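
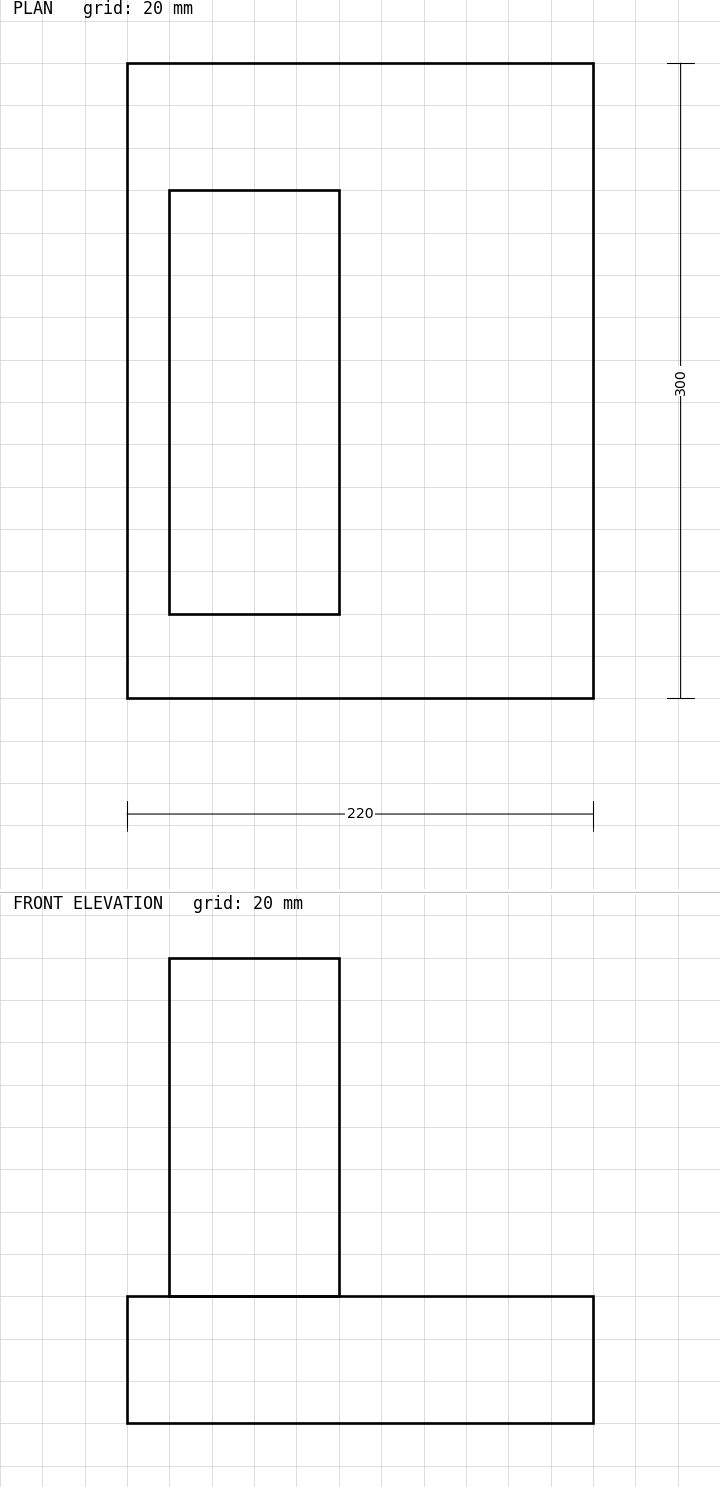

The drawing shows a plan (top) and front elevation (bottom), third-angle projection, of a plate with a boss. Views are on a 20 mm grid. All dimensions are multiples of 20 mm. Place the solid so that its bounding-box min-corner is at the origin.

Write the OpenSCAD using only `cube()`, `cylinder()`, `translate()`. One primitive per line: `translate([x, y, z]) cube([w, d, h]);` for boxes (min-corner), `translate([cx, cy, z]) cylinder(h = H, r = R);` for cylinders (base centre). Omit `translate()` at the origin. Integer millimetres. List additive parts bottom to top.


cube([220, 300, 60]);
translate([20, 40, 60]) cube([80, 200, 160]);


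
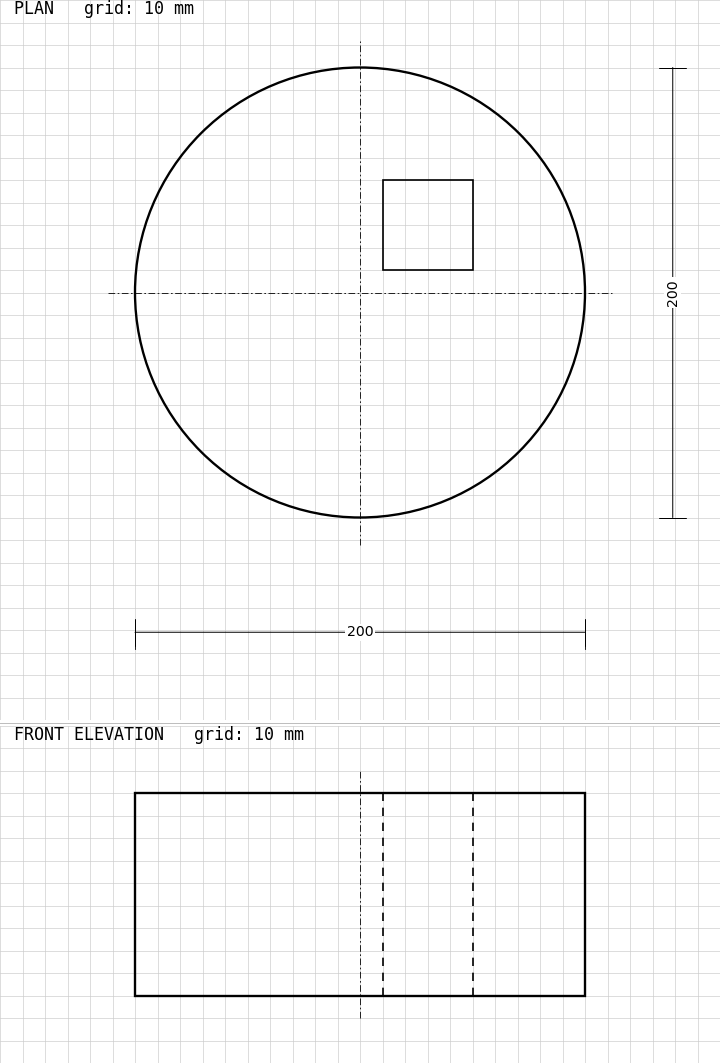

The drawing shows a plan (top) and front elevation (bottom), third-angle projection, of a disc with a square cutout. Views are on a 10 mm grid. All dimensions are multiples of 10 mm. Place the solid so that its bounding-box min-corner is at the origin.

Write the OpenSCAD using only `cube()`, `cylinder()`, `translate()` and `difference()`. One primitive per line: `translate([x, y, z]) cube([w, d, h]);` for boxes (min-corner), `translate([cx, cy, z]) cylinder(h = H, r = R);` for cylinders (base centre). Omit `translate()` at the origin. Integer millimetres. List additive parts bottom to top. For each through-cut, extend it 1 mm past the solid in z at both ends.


difference() {
  translate([100, 100, 0]) cylinder(h = 90, r = 100);
  translate([110, 110, -1]) cube([40, 40, 92]);
}


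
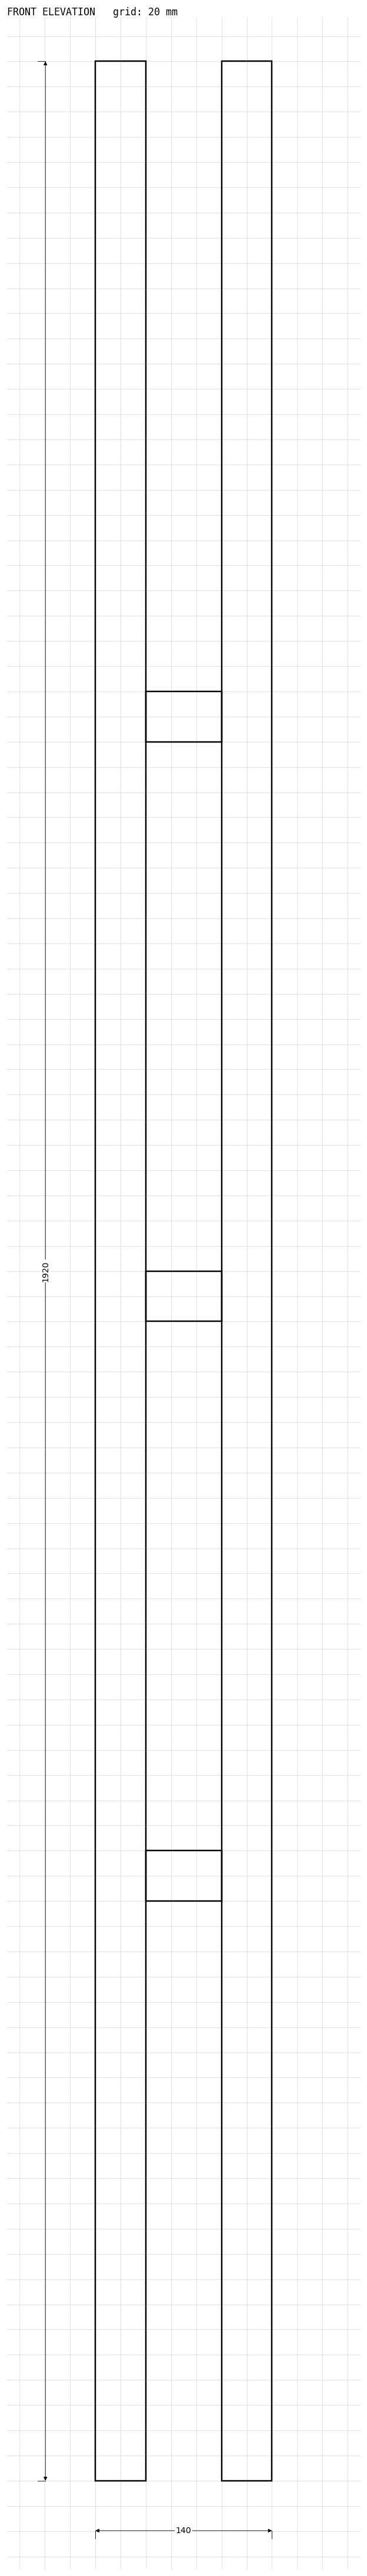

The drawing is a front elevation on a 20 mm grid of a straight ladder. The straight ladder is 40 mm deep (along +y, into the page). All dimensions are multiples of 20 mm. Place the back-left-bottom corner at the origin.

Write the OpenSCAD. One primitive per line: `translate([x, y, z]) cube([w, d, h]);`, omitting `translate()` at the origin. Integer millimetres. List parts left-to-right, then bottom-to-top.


cube([40, 40, 1920]);
translate([40, 0, 460]) cube([60, 40, 40]);
translate([40, 0, 920]) cube([60, 40, 40]);
translate([40, 0, 1380]) cube([60, 40, 40]);
translate([100, 0, 0]) cube([40, 40, 1920]);


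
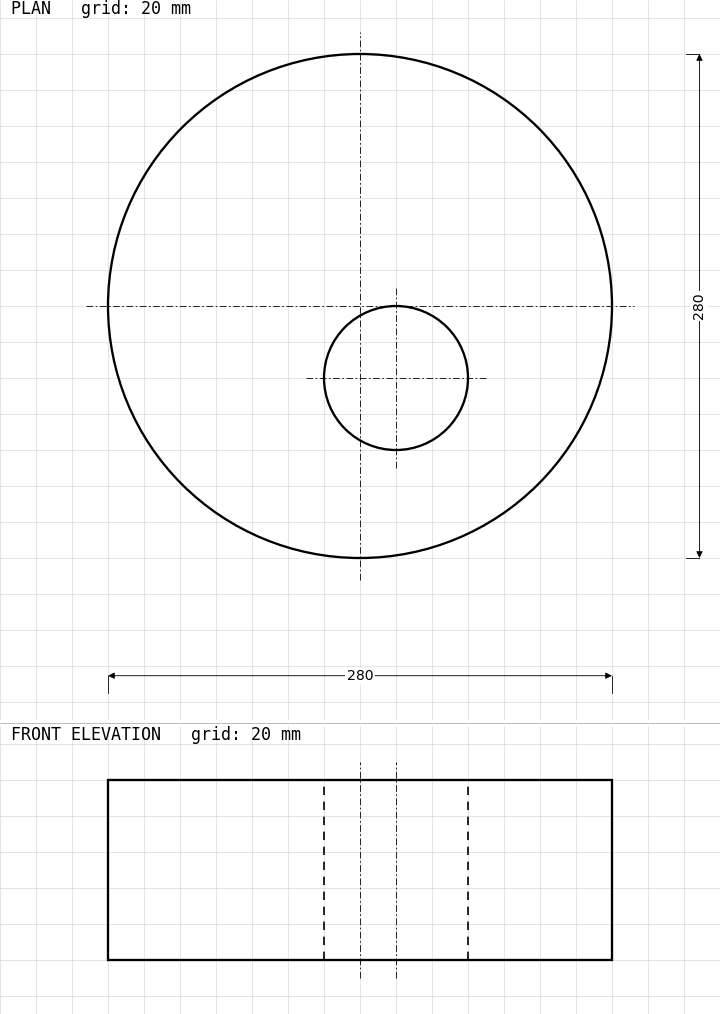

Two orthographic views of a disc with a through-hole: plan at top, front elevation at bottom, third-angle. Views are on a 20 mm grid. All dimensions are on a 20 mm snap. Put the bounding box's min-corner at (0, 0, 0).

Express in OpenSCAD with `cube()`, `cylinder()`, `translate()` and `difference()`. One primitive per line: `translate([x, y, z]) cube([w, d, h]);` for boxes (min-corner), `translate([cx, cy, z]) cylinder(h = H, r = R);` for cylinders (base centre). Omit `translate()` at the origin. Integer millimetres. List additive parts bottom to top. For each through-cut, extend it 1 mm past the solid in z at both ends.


difference() {
  translate([140, 140, 0]) cylinder(h = 100, r = 140);
  translate([160, 100, -1]) cylinder(h = 102, r = 40);
}


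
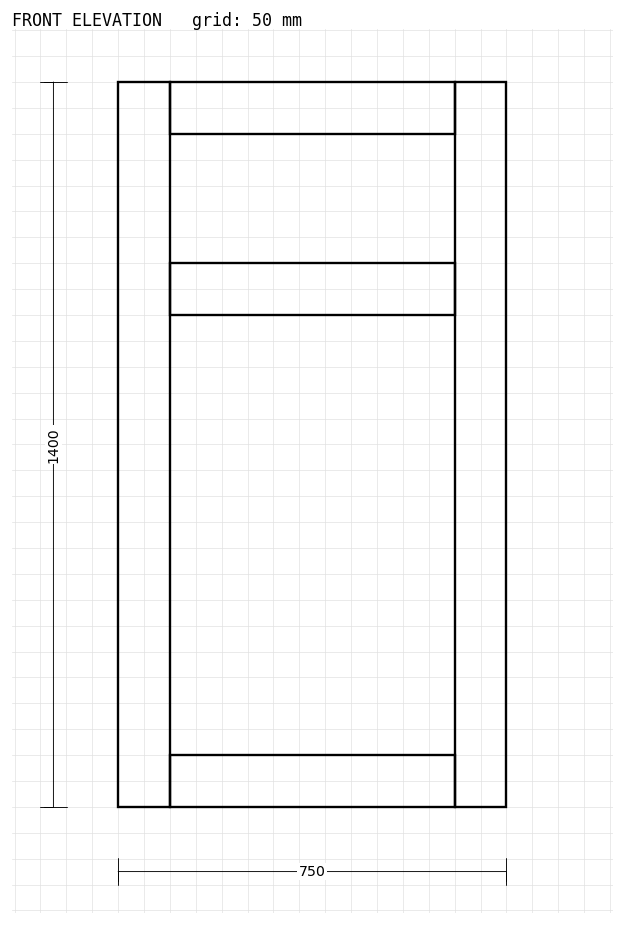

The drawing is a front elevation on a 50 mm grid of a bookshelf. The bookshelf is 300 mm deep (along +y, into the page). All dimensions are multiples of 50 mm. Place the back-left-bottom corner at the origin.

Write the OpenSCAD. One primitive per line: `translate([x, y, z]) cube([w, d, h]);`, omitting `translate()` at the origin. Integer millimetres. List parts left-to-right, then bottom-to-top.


cube([100, 300, 1400]);
translate([100, 0, 0]) cube([550, 300, 100]);
translate([100, 0, 950]) cube([550, 300, 100]);
translate([100, 0, 1300]) cube([550, 300, 100]);
translate([650, 0, 0]) cube([100, 300, 1400]);


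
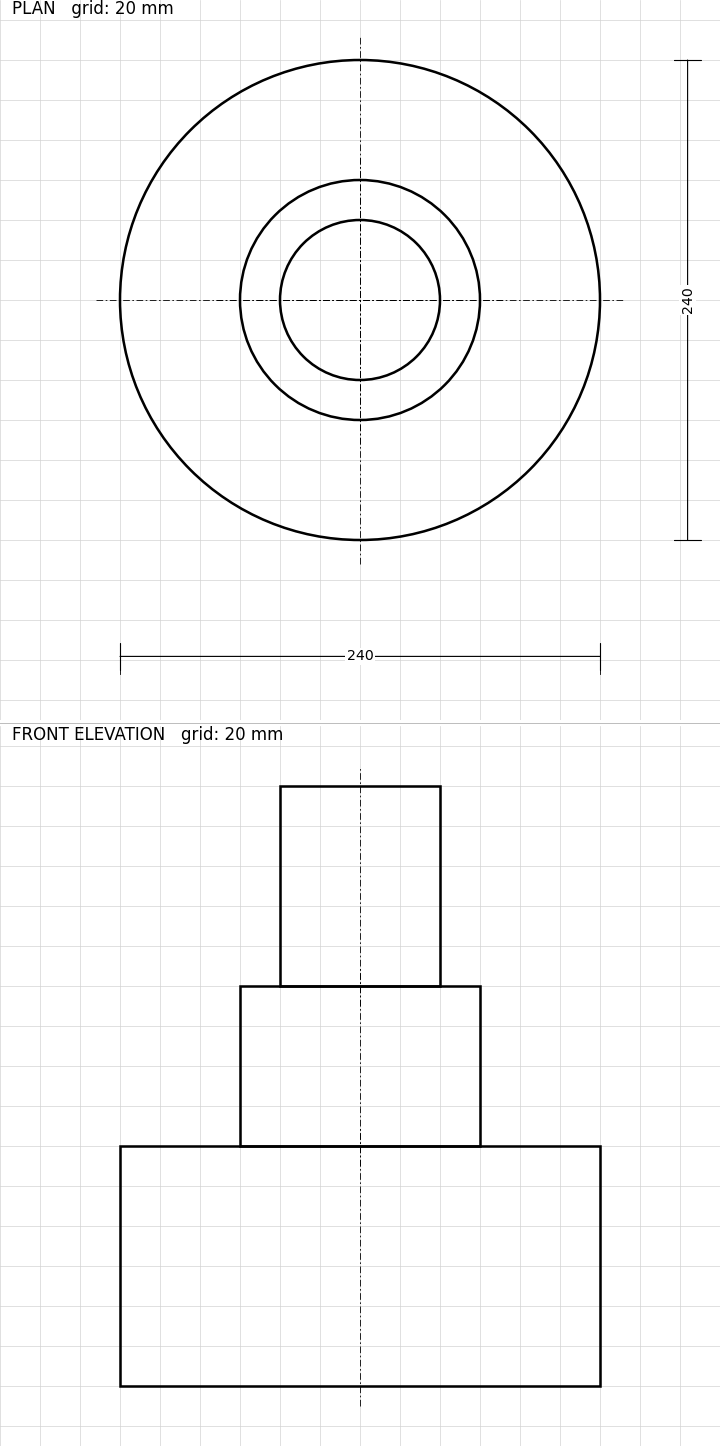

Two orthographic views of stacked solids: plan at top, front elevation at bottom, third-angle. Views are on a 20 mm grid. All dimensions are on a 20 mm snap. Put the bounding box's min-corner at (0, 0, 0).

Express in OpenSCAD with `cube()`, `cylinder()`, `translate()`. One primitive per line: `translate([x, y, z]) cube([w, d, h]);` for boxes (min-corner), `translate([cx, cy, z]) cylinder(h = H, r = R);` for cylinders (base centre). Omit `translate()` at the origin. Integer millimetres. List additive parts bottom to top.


translate([120, 120, 0]) cylinder(h = 120, r = 120);
translate([120, 120, 120]) cylinder(h = 80, r = 60);
translate([120, 120, 200]) cylinder(h = 100, r = 40);


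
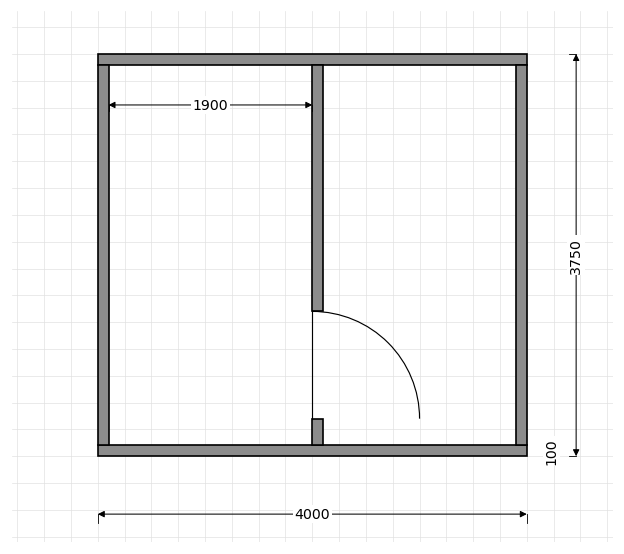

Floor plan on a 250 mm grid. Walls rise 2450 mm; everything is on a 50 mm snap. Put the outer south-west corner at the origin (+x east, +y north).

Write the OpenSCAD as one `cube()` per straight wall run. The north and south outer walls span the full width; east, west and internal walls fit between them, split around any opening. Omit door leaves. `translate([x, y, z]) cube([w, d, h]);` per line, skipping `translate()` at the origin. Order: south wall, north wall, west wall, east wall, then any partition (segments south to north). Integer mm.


cube([4000, 100, 2450]);
translate([0, 3650, 0]) cube([4000, 100, 2450]);
translate([0, 100, 0]) cube([100, 3550, 2450]);
translate([3900, 100, 0]) cube([100, 3550, 2450]);
translate([2000, 100, 0]) cube([100, 250, 2450]);
translate([2000, 1350, 0]) cube([100, 2300, 2450]);


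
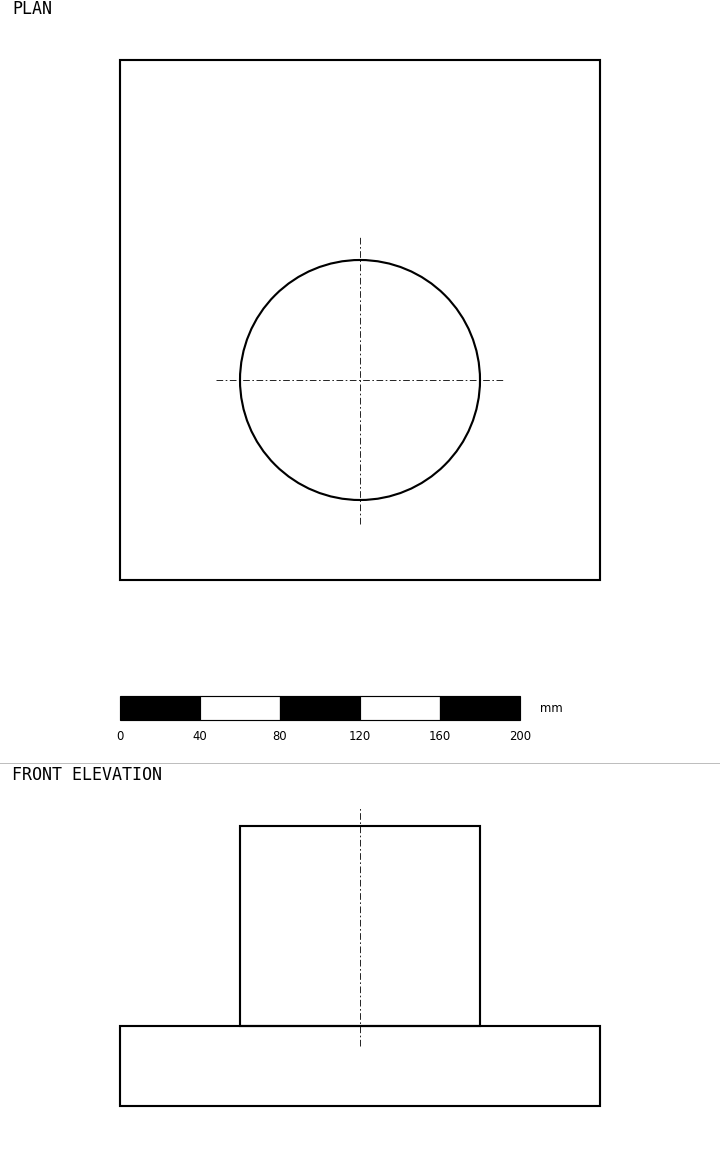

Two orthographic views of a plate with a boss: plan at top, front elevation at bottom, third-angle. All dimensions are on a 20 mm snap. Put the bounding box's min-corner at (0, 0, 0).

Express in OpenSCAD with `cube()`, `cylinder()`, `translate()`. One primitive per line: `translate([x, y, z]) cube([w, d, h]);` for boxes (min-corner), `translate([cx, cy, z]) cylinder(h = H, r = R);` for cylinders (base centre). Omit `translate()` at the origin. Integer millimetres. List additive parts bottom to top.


cube([240, 260, 40]);
translate([120, 100, 40]) cylinder(h = 100, r = 60);


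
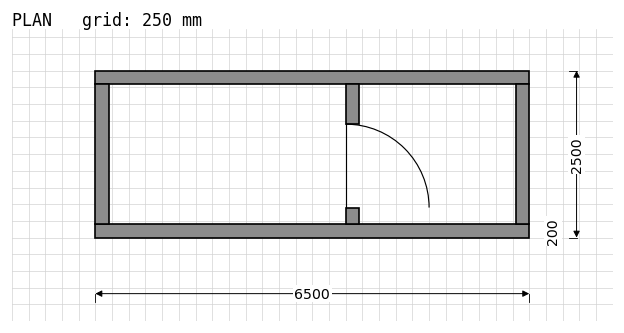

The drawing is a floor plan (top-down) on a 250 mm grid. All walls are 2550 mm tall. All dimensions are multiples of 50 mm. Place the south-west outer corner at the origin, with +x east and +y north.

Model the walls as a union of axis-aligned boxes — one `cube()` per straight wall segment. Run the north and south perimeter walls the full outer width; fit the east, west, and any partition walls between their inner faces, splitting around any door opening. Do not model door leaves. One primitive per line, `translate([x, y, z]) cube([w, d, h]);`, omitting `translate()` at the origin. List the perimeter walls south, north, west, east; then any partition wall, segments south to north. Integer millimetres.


cube([6500, 200, 2550]);
translate([0, 2300, 0]) cube([6500, 200, 2550]);
translate([0, 200, 0]) cube([200, 2100, 2550]);
translate([6300, 200, 0]) cube([200, 2100, 2550]);
translate([3750, 200, 0]) cube([200, 250, 2550]);
translate([3750, 1700, 0]) cube([200, 600, 2550]);


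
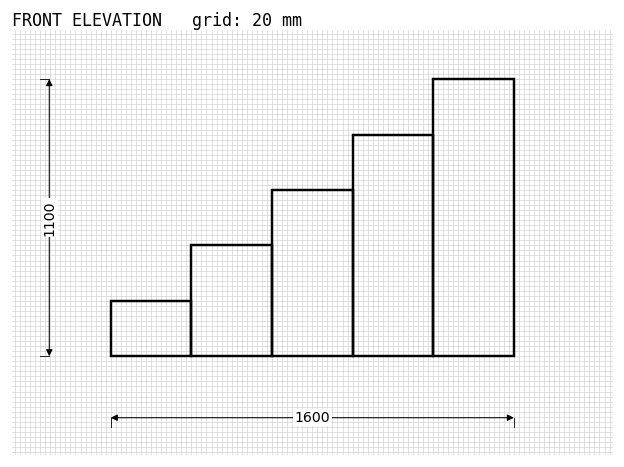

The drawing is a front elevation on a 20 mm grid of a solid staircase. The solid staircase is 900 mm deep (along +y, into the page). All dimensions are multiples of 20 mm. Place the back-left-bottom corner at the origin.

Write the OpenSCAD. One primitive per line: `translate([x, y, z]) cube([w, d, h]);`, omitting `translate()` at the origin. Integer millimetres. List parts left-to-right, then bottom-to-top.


cube([320, 900, 220]);
translate([320, 0, 0]) cube([320, 900, 440]);
translate([640, 0, 0]) cube([320, 900, 660]);
translate([960, 0, 0]) cube([320, 900, 880]);
translate([1280, 0, 0]) cube([320, 900, 1100]);


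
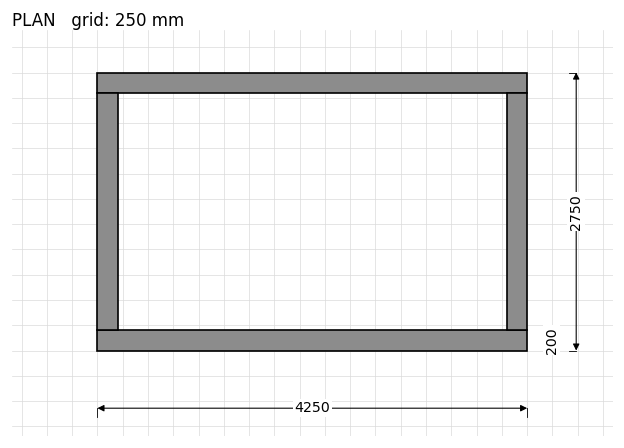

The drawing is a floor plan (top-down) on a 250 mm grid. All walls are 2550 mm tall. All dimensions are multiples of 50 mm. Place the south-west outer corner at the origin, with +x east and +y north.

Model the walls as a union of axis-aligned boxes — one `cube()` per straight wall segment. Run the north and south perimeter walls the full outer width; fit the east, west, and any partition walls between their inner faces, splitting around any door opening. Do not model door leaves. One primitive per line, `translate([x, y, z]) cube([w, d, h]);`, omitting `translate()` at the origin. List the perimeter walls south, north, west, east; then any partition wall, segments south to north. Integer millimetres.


cube([4250, 200, 2550]);
translate([0, 2550, 0]) cube([4250, 200, 2550]);
translate([0, 200, 0]) cube([200, 2350, 2550]);
translate([4050, 200, 0]) cube([200, 2350, 2550]);


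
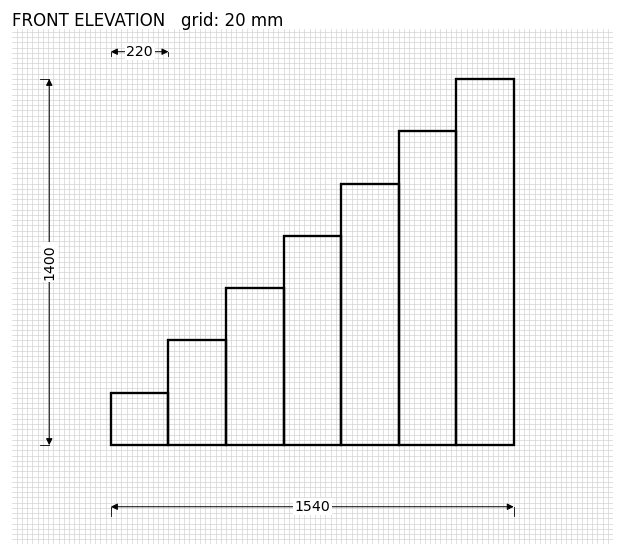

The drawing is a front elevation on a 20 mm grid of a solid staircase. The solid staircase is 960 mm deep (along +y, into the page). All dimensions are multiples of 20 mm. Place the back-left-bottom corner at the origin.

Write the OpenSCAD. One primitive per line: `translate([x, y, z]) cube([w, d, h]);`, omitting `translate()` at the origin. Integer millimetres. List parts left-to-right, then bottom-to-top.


cube([220, 960, 200]);
translate([220, 0, 0]) cube([220, 960, 400]);
translate([440, 0, 0]) cube([220, 960, 600]);
translate([660, 0, 0]) cube([220, 960, 800]);
translate([880, 0, 0]) cube([220, 960, 1000]);
translate([1100, 0, 0]) cube([220, 960, 1200]);
translate([1320, 0, 0]) cube([220, 960, 1400]);


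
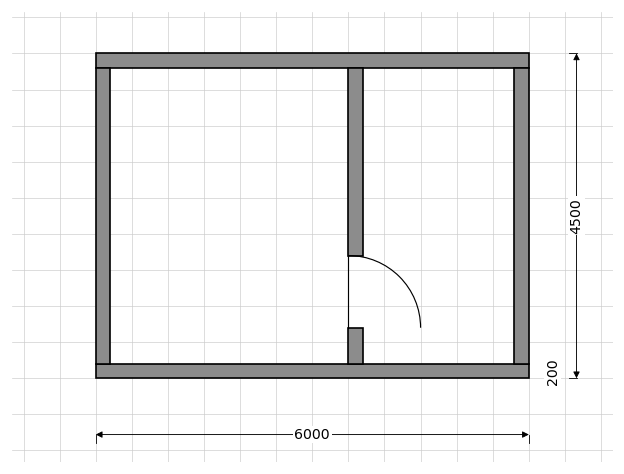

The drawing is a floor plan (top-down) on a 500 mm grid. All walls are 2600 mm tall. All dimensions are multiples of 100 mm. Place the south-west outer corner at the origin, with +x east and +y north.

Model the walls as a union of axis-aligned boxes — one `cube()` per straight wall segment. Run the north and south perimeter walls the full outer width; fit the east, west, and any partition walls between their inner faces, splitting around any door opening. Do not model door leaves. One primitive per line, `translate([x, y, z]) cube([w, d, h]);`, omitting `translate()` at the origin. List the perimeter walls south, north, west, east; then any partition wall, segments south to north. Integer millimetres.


cube([6000, 200, 2600]);
translate([0, 4300, 0]) cube([6000, 200, 2600]);
translate([0, 200, 0]) cube([200, 4100, 2600]);
translate([5800, 200, 0]) cube([200, 4100, 2600]);
translate([3500, 200, 0]) cube([200, 500, 2600]);
translate([3500, 1700, 0]) cube([200, 2600, 2600]);


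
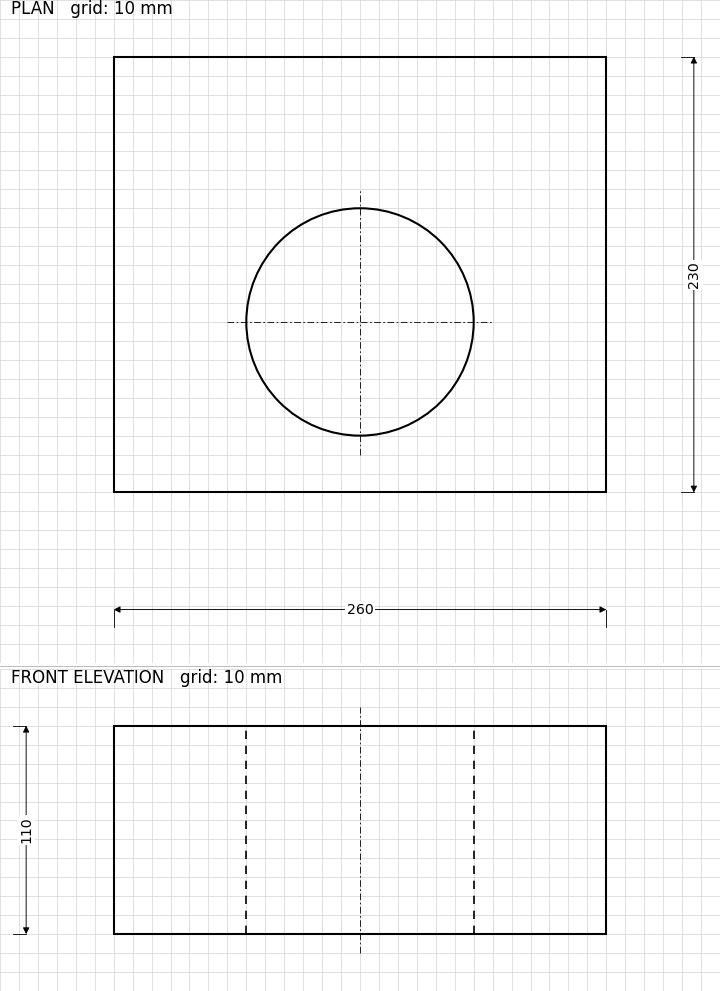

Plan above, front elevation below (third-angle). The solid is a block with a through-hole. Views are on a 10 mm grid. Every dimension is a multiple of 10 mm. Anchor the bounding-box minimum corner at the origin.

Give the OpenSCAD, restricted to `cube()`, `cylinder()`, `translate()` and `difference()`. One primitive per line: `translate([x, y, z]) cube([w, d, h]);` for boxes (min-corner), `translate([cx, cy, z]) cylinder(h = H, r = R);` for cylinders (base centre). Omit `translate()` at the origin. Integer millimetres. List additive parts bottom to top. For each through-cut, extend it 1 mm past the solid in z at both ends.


difference() {
  cube([260, 230, 110]);
  translate([130, 90, -1]) cylinder(h = 112, r = 60);
}


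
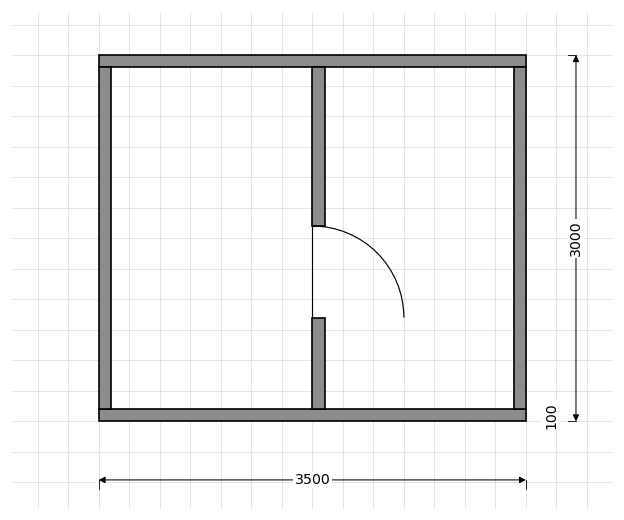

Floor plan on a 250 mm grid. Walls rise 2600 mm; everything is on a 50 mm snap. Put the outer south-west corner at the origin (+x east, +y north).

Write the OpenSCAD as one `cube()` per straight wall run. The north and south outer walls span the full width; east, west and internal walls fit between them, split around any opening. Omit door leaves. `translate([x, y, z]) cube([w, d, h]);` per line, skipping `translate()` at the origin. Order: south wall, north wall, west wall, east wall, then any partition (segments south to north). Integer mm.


cube([3500, 100, 2600]);
translate([0, 2900, 0]) cube([3500, 100, 2600]);
translate([0, 100, 0]) cube([100, 2800, 2600]);
translate([3400, 100, 0]) cube([100, 2800, 2600]);
translate([1750, 100, 0]) cube([100, 750, 2600]);
translate([1750, 1600, 0]) cube([100, 1300, 2600]);


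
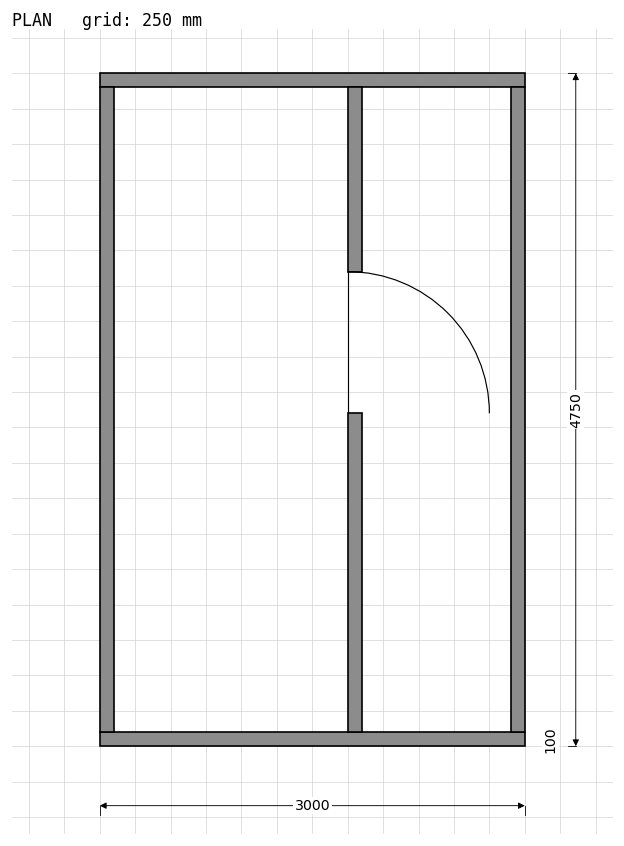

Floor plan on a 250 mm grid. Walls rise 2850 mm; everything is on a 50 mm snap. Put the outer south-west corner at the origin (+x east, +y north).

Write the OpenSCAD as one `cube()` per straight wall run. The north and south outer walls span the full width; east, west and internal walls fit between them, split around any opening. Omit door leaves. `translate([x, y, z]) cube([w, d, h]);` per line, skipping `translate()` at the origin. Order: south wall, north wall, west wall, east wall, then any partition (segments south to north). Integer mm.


cube([3000, 100, 2850]);
translate([0, 4650, 0]) cube([3000, 100, 2850]);
translate([0, 100, 0]) cube([100, 4550, 2850]);
translate([2900, 100, 0]) cube([100, 4550, 2850]);
translate([1750, 100, 0]) cube([100, 2250, 2850]);
translate([1750, 3350, 0]) cube([100, 1300, 2850]);


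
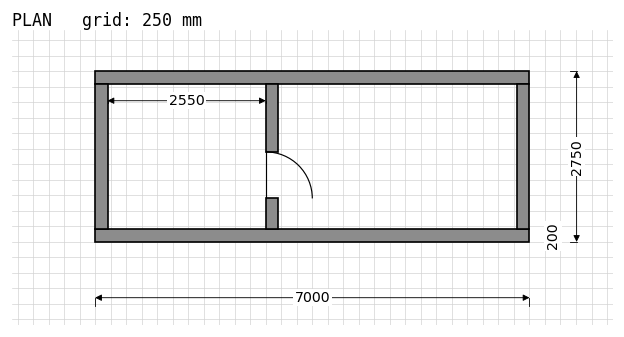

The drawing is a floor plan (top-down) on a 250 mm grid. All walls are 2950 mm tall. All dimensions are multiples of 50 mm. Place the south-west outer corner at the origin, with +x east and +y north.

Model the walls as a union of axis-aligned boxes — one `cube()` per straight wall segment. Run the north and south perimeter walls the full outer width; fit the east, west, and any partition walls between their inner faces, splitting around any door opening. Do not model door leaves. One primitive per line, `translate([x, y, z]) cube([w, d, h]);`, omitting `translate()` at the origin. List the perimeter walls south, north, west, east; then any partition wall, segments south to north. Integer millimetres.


cube([7000, 200, 2950]);
translate([0, 2550, 0]) cube([7000, 200, 2950]);
translate([0, 200, 0]) cube([200, 2350, 2950]);
translate([6800, 200, 0]) cube([200, 2350, 2950]);
translate([2750, 200, 0]) cube([200, 500, 2950]);
translate([2750, 1450, 0]) cube([200, 1100, 2950]);


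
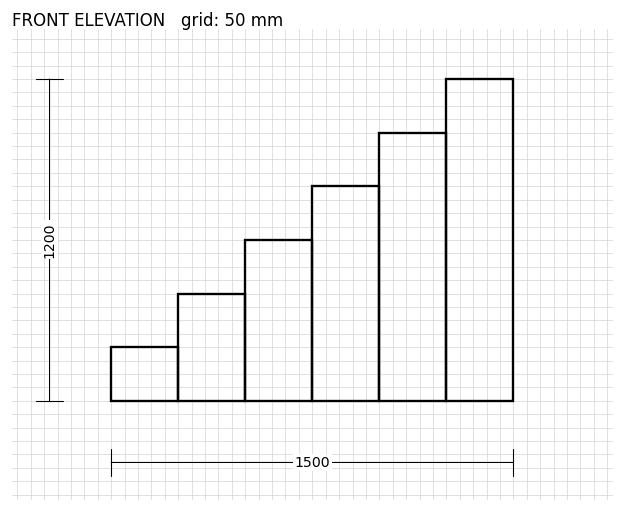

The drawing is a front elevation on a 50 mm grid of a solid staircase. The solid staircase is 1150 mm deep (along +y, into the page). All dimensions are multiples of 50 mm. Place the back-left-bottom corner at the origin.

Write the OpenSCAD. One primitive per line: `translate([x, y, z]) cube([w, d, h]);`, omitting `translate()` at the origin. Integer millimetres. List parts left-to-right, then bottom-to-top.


cube([250, 1150, 200]);
translate([250, 0, 0]) cube([250, 1150, 400]);
translate([500, 0, 0]) cube([250, 1150, 600]);
translate([750, 0, 0]) cube([250, 1150, 800]);
translate([1000, 0, 0]) cube([250, 1150, 1000]);
translate([1250, 0, 0]) cube([250, 1150, 1200]);


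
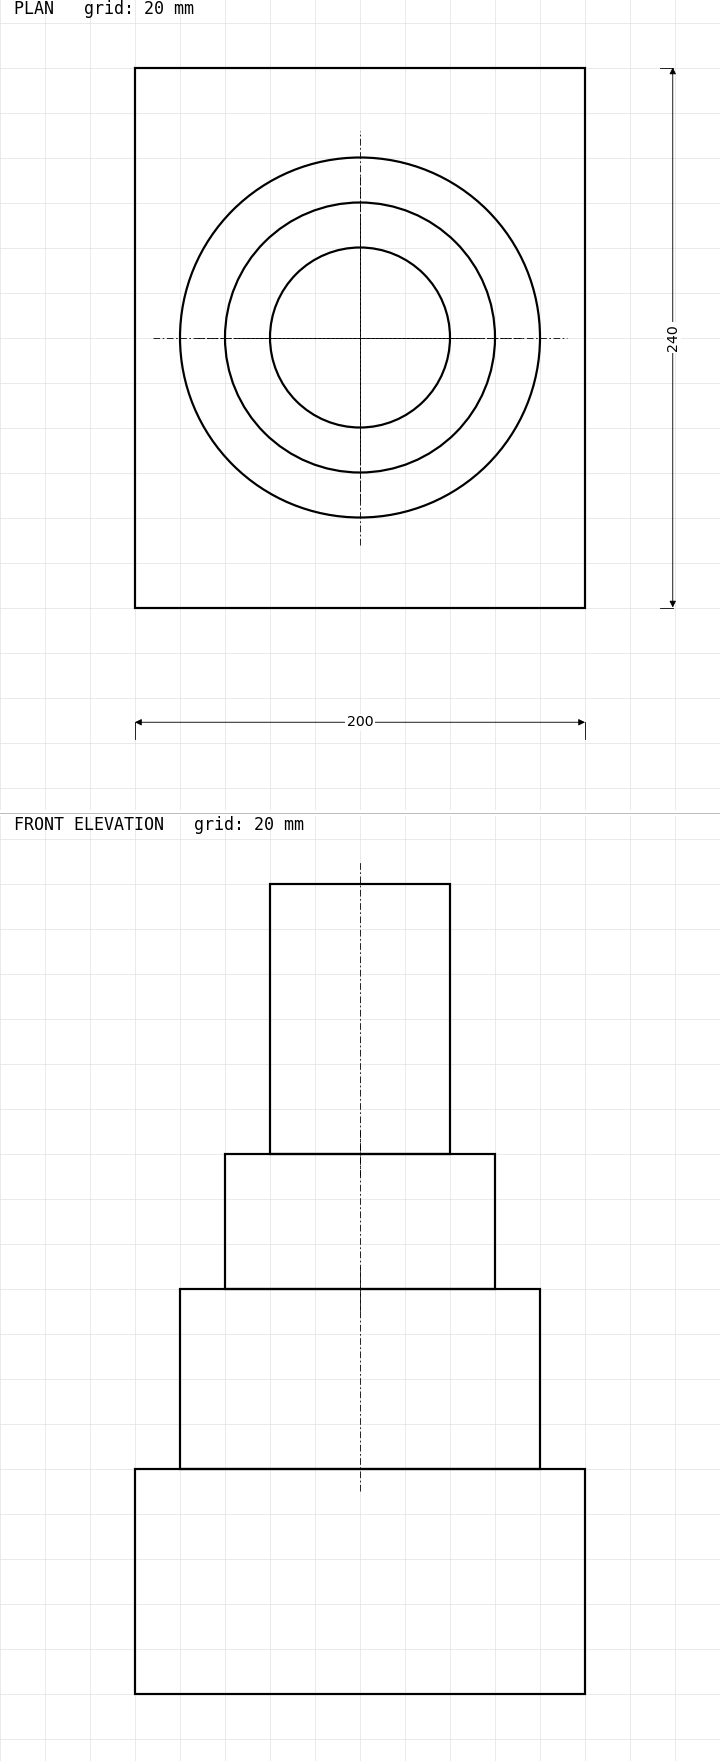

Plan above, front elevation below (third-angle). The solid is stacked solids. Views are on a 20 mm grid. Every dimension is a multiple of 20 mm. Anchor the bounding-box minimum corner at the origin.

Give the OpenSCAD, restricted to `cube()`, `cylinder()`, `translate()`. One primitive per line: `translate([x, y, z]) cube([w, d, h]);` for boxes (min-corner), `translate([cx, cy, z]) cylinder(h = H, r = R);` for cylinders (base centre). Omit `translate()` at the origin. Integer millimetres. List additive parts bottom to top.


cube([200, 240, 100]);
translate([100, 120, 100]) cylinder(h = 80, r = 80);
translate([100, 120, 180]) cylinder(h = 60, r = 60);
translate([100, 120, 240]) cylinder(h = 120, r = 40);


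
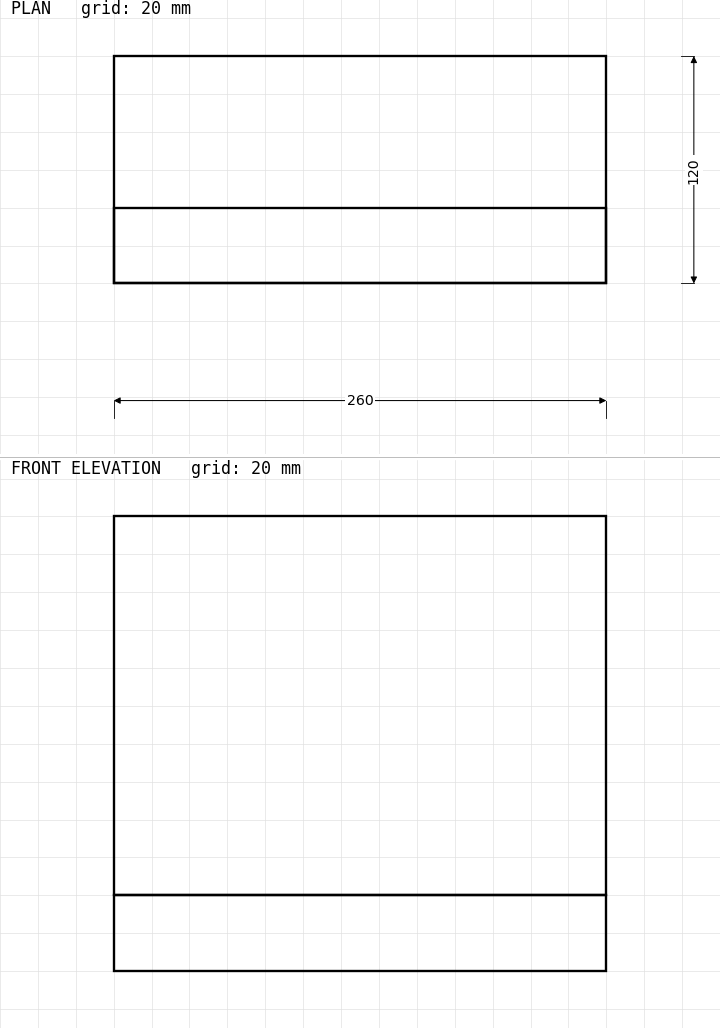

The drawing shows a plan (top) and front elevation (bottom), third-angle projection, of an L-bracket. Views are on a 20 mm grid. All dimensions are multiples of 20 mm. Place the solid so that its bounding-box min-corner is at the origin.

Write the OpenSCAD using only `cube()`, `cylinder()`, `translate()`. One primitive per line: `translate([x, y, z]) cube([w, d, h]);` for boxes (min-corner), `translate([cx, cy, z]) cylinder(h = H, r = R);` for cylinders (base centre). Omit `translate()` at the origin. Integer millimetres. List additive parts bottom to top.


cube([260, 120, 40]);
translate([0, 0, 40]) cube([260, 40, 200]);


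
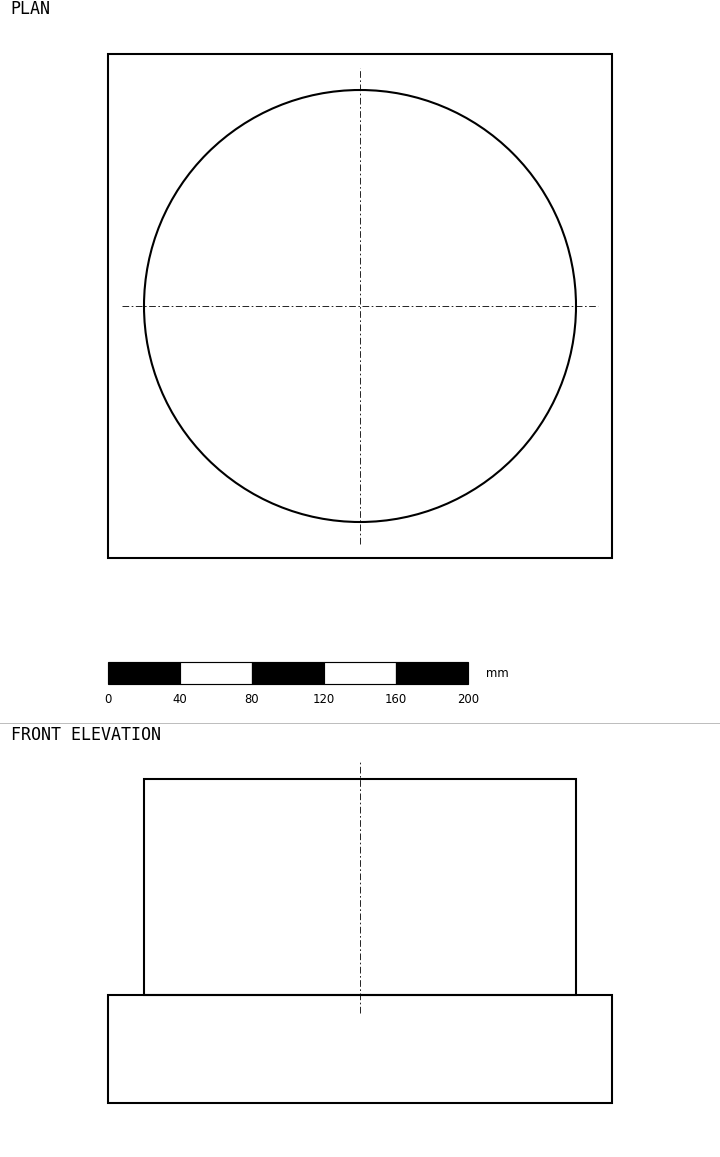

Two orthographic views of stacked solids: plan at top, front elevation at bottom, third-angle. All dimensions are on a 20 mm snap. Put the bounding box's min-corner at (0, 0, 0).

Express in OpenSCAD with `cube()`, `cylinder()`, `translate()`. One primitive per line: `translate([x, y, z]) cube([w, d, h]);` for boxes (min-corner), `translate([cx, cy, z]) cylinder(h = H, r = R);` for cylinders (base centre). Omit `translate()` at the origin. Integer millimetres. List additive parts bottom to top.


cube([280, 280, 60]);
translate([140, 140, 60]) cylinder(h = 120, r = 120);


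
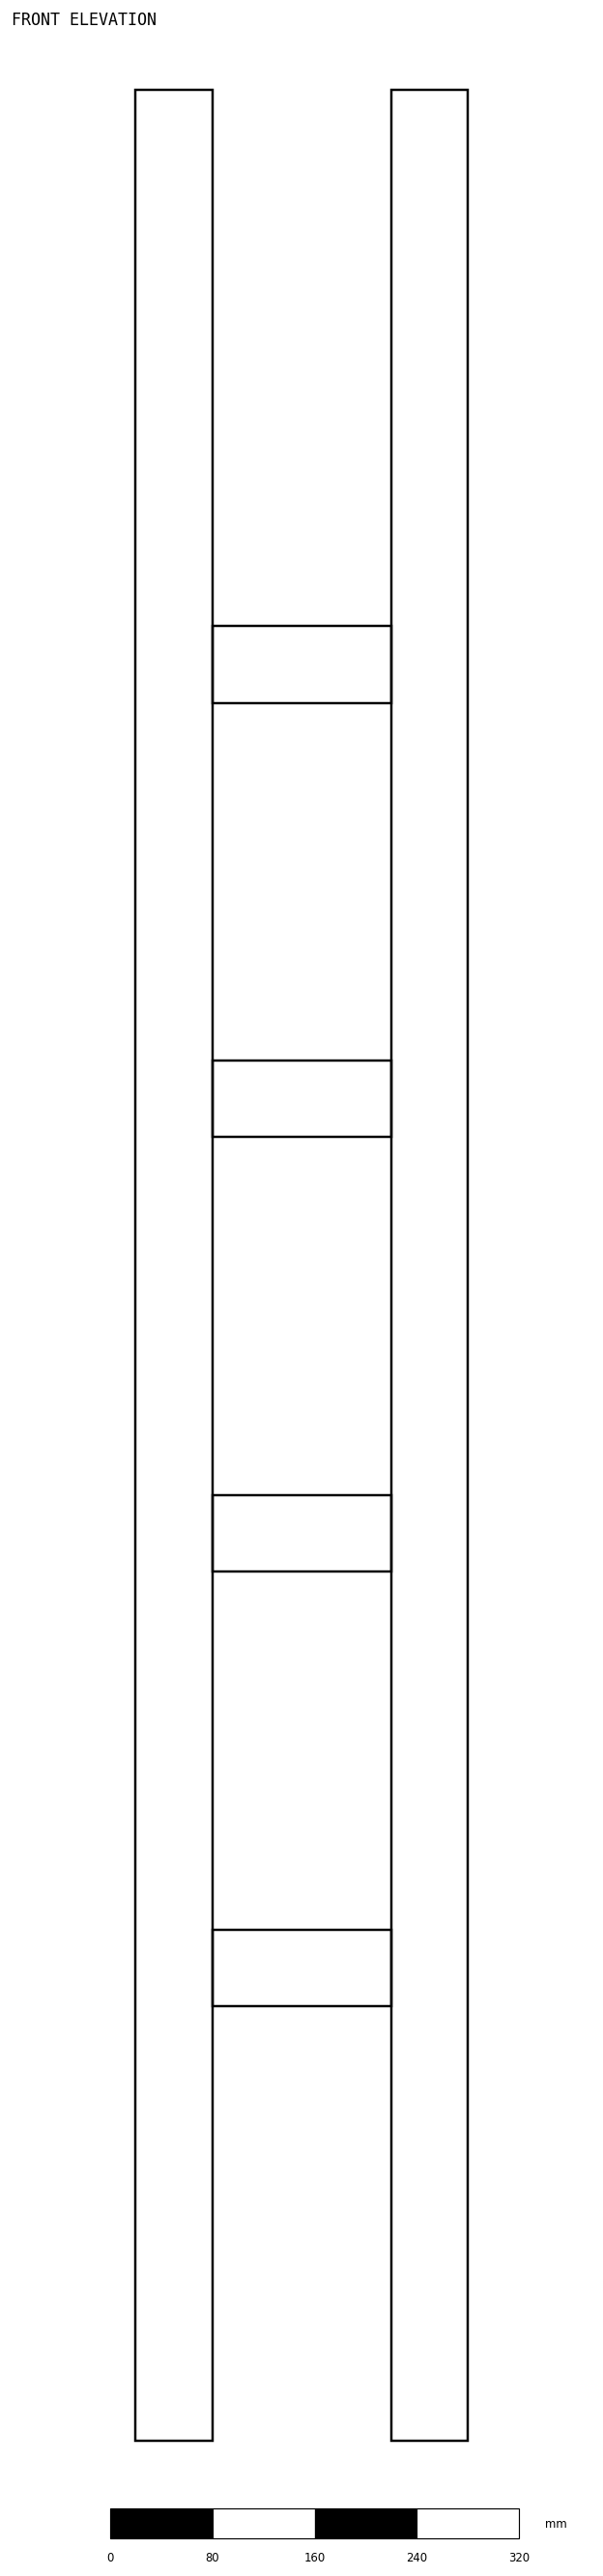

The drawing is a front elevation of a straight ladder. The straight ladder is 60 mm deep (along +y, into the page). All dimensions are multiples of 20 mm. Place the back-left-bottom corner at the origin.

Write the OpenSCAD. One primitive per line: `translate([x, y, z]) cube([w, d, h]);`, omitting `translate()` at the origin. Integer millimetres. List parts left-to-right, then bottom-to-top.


cube([60, 60, 1840]);
translate([60, 0, 340]) cube([140, 60, 60]);
translate([60, 0, 680]) cube([140, 60, 60]);
translate([60, 0, 1020]) cube([140, 60, 60]);
translate([60, 0, 1360]) cube([140, 60, 60]);
translate([200, 0, 0]) cube([60, 60, 1840]);


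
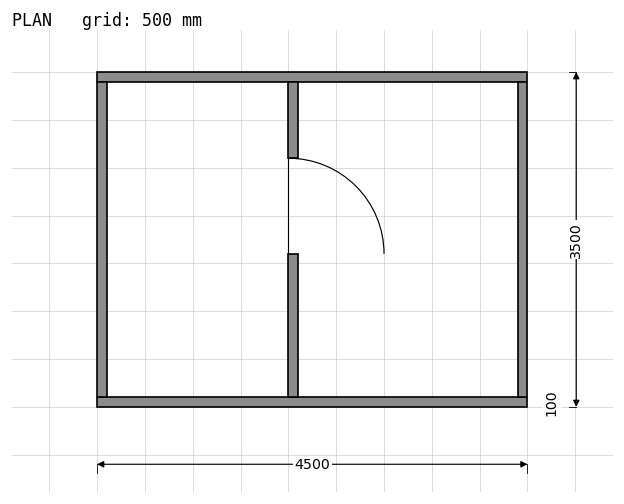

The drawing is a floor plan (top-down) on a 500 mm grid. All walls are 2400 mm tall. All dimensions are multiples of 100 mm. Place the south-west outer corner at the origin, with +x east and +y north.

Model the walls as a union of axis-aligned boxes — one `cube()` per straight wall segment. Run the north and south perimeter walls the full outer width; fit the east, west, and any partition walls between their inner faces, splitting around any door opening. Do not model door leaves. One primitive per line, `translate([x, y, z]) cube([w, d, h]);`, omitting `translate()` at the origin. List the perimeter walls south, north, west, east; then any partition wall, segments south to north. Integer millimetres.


cube([4500, 100, 2400]);
translate([0, 3400, 0]) cube([4500, 100, 2400]);
translate([0, 100, 0]) cube([100, 3300, 2400]);
translate([4400, 100, 0]) cube([100, 3300, 2400]);
translate([2000, 100, 0]) cube([100, 1500, 2400]);
translate([2000, 2600, 0]) cube([100, 800, 2400]);


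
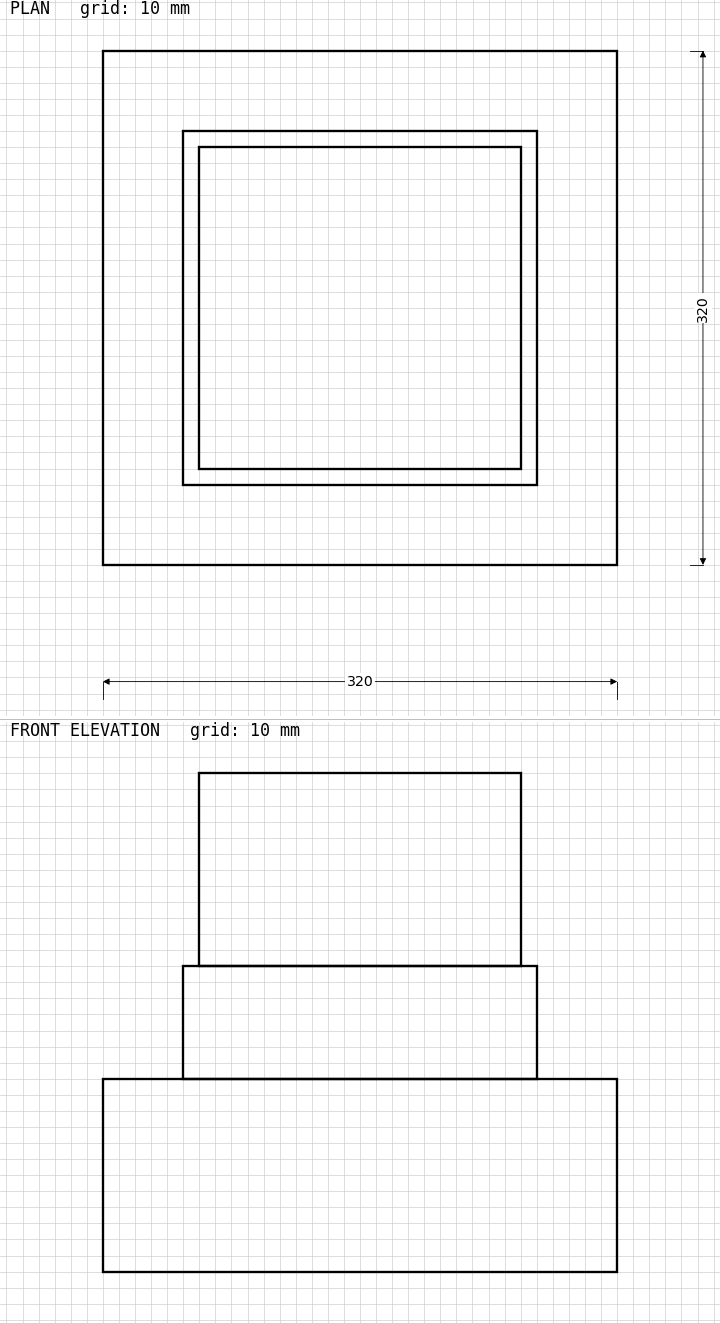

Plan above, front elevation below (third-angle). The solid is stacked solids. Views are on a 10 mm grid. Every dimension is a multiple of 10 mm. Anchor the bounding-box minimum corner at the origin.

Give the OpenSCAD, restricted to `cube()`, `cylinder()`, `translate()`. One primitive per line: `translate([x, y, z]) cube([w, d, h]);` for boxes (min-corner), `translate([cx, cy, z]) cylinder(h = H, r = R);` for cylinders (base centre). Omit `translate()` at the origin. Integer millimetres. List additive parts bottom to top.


cube([320, 320, 120]);
translate([50, 50, 120]) cube([220, 220, 70]);
translate([60, 60, 190]) cube([200, 200, 120]);


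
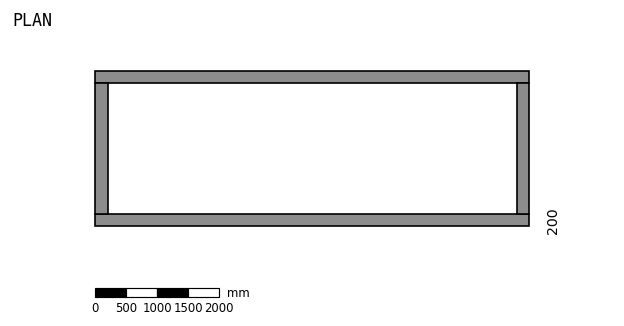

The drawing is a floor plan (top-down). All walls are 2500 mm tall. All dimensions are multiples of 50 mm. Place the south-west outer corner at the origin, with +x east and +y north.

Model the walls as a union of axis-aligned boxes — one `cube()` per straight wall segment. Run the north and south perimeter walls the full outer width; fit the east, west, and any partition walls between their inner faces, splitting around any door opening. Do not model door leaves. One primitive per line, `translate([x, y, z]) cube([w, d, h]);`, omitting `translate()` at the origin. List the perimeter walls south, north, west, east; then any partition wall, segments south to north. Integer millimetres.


cube([7000, 200, 2500]);
translate([0, 2300, 0]) cube([7000, 200, 2500]);
translate([0, 200, 0]) cube([200, 2100, 2500]);
translate([6800, 200, 0]) cube([200, 2100, 2500]);


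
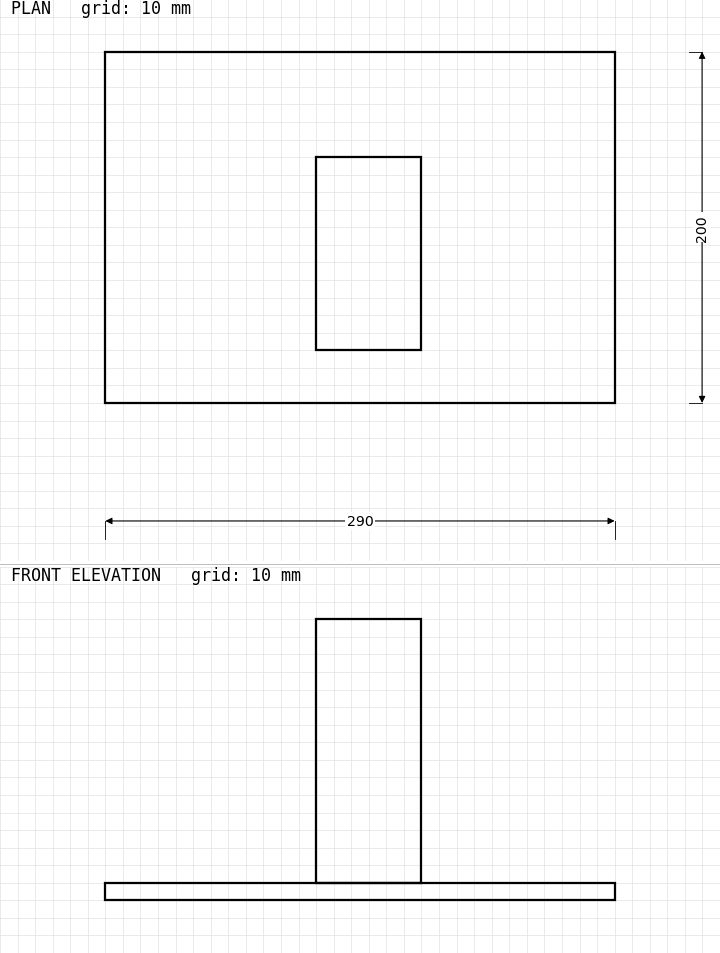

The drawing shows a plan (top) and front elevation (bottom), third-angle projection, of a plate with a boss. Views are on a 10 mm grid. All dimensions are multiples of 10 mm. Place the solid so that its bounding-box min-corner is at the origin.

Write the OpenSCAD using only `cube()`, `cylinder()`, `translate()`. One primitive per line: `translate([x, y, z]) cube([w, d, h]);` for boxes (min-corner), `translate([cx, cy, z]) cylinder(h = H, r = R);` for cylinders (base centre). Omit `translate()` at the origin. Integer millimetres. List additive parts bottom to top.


cube([290, 200, 10]);
translate([120, 30, 10]) cube([60, 110, 150]);


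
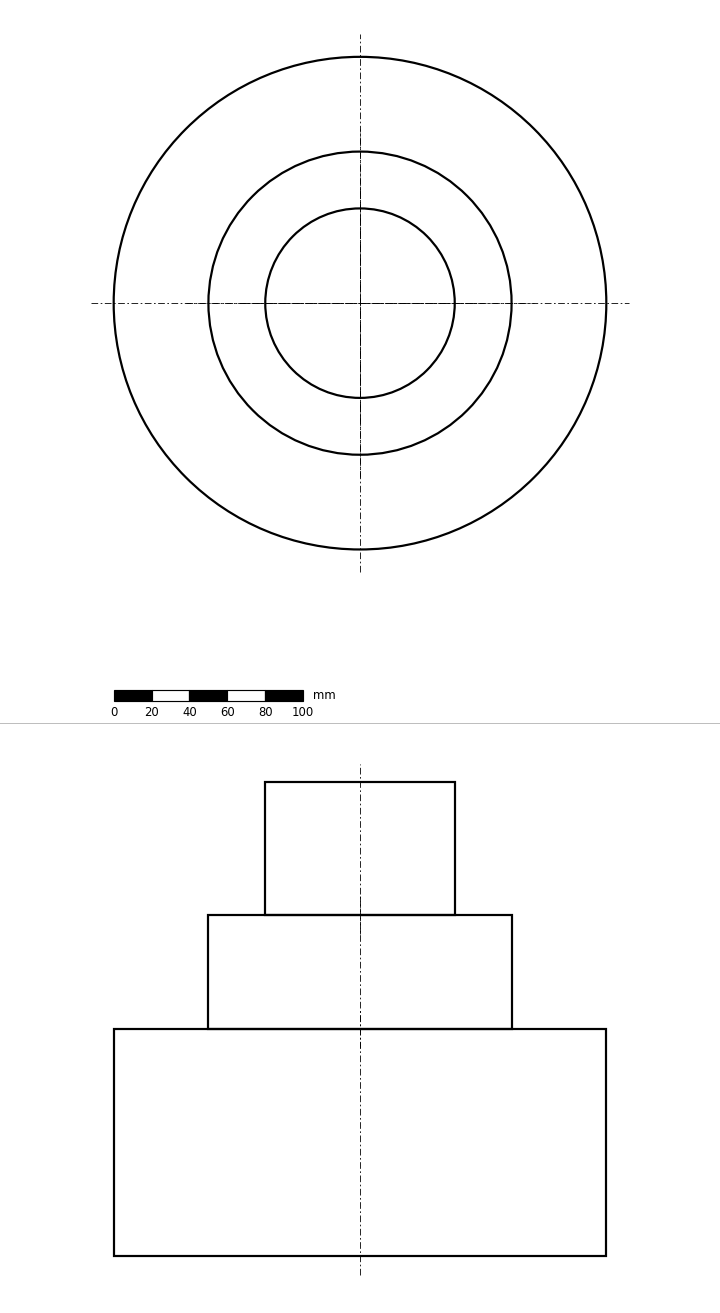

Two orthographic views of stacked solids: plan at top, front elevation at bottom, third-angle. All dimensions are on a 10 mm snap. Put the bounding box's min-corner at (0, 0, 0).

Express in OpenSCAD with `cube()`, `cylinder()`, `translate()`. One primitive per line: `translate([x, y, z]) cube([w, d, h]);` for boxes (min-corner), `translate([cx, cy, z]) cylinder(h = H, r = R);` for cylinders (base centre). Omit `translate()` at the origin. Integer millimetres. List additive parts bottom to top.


translate([130, 130, 0]) cylinder(h = 120, r = 130);
translate([130, 130, 120]) cylinder(h = 60, r = 80);
translate([130, 130, 180]) cylinder(h = 70, r = 50);


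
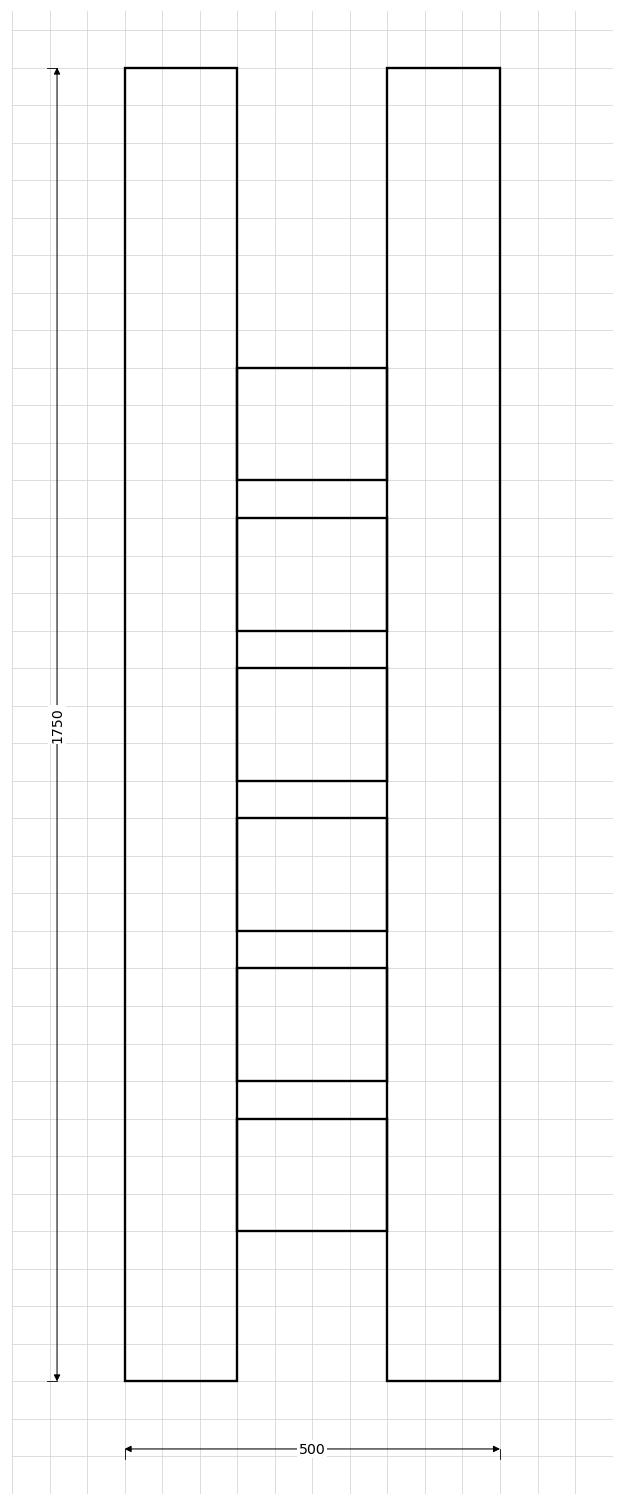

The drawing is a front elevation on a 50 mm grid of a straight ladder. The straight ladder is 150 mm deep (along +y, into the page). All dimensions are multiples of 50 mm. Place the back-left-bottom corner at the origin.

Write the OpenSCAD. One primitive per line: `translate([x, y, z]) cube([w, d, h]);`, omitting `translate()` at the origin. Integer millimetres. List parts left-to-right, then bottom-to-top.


cube([150, 150, 1750]);
translate([150, 0, 200]) cube([200, 150, 150]);
translate([150, 0, 400]) cube([200, 150, 150]);
translate([150, 0, 600]) cube([200, 150, 150]);
translate([150, 0, 800]) cube([200, 150, 150]);
translate([150, 0, 1000]) cube([200, 150, 150]);
translate([150, 0, 1200]) cube([200, 150, 150]);
translate([350, 0, 0]) cube([150, 150, 1750]);


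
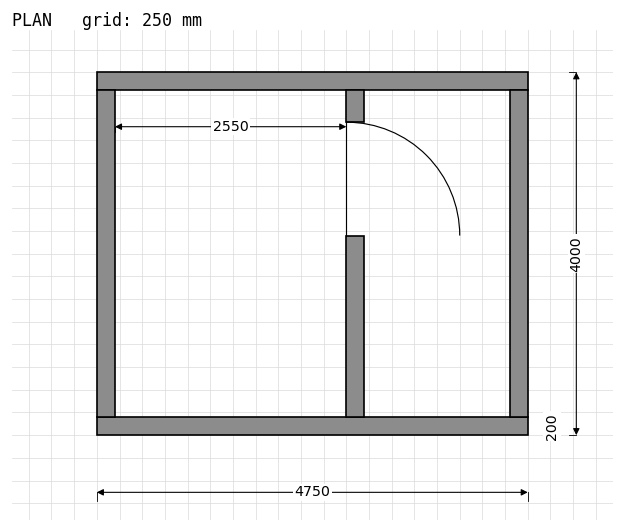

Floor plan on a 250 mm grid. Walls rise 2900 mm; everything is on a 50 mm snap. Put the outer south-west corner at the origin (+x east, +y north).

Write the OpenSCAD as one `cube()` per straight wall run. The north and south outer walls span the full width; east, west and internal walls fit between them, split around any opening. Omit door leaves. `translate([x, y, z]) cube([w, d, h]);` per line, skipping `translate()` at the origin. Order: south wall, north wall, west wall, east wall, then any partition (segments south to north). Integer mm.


cube([4750, 200, 2900]);
translate([0, 3800, 0]) cube([4750, 200, 2900]);
translate([0, 200, 0]) cube([200, 3600, 2900]);
translate([4550, 200, 0]) cube([200, 3600, 2900]);
translate([2750, 200, 0]) cube([200, 2000, 2900]);
translate([2750, 3450, 0]) cube([200, 350, 2900]);


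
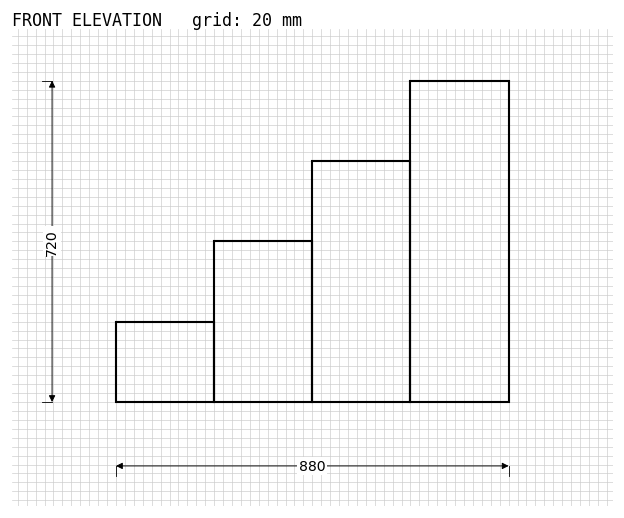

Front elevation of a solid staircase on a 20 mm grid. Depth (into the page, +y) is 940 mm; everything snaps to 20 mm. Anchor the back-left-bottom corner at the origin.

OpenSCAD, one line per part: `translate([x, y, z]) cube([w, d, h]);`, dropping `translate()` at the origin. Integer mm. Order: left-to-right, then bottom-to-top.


cube([220, 940, 180]);
translate([220, 0, 0]) cube([220, 940, 360]);
translate([440, 0, 0]) cube([220, 940, 540]);
translate([660, 0, 0]) cube([220, 940, 720]);


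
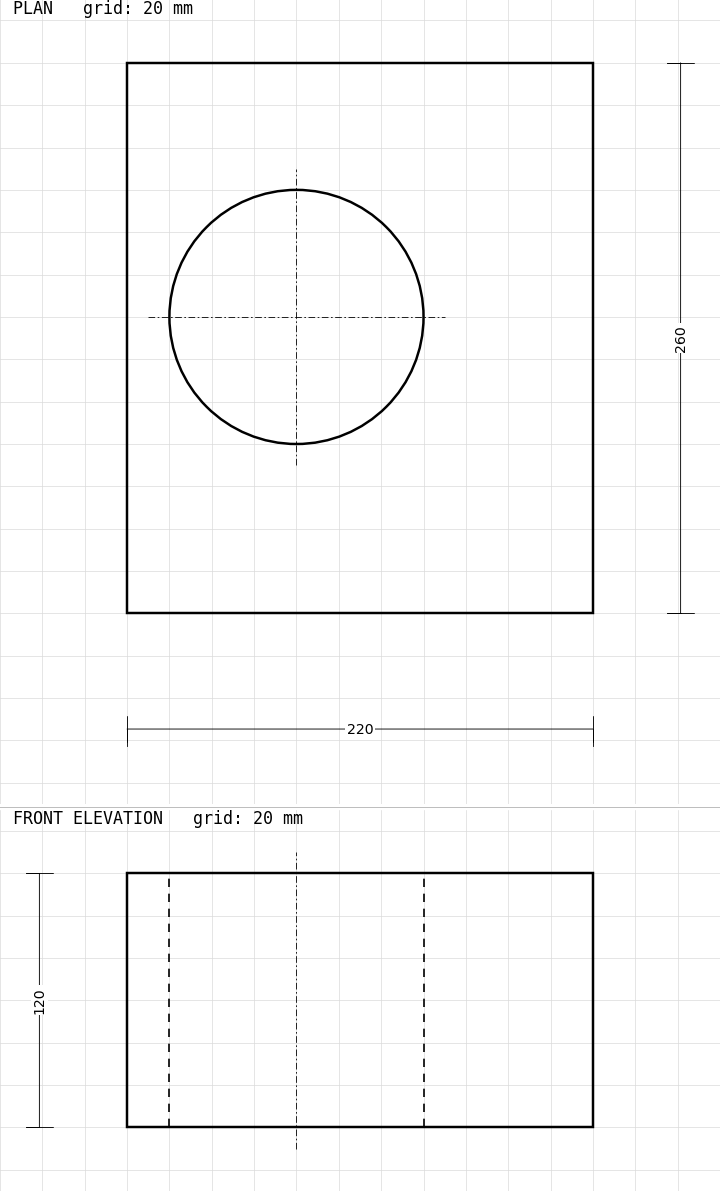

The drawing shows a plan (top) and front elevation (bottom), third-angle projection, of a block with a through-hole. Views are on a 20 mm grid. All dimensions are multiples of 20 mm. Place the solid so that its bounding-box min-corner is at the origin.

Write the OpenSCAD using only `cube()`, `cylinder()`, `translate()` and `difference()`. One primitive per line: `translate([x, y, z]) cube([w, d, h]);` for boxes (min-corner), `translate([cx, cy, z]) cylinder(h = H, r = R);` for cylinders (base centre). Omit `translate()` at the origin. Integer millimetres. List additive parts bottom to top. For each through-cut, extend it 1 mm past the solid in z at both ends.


difference() {
  cube([220, 260, 120]);
  translate([80, 140, -1]) cylinder(h = 122, r = 60);
}


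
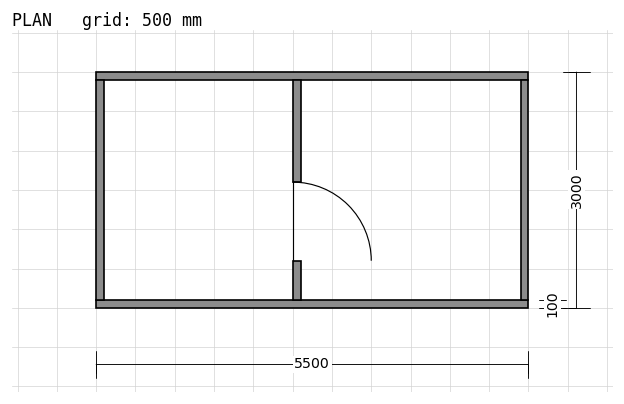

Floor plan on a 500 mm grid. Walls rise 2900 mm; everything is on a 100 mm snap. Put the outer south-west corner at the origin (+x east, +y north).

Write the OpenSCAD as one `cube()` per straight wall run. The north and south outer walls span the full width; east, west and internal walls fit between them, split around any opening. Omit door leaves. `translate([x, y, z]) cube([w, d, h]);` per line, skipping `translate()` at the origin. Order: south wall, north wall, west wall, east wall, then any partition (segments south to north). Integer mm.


cube([5500, 100, 2900]);
translate([0, 2900, 0]) cube([5500, 100, 2900]);
translate([0, 100, 0]) cube([100, 2800, 2900]);
translate([5400, 100, 0]) cube([100, 2800, 2900]);
translate([2500, 100, 0]) cube([100, 500, 2900]);
translate([2500, 1600, 0]) cube([100, 1300, 2900]);


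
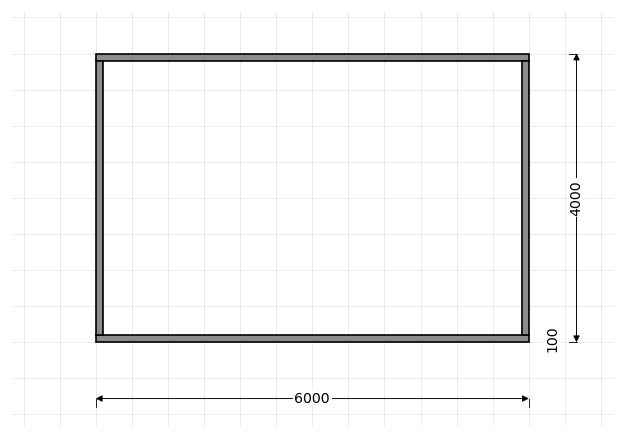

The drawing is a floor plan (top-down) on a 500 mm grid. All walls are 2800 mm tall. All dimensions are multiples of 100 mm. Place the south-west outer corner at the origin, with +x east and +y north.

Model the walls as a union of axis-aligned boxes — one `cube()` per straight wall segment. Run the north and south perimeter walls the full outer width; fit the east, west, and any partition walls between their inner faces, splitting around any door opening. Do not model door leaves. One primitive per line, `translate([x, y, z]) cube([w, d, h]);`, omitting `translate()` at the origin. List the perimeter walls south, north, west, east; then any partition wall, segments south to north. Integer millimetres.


cube([6000, 100, 2800]);
translate([0, 3900, 0]) cube([6000, 100, 2800]);
translate([0, 100, 0]) cube([100, 3800, 2800]);
translate([5900, 100, 0]) cube([100, 3800, 2800]);


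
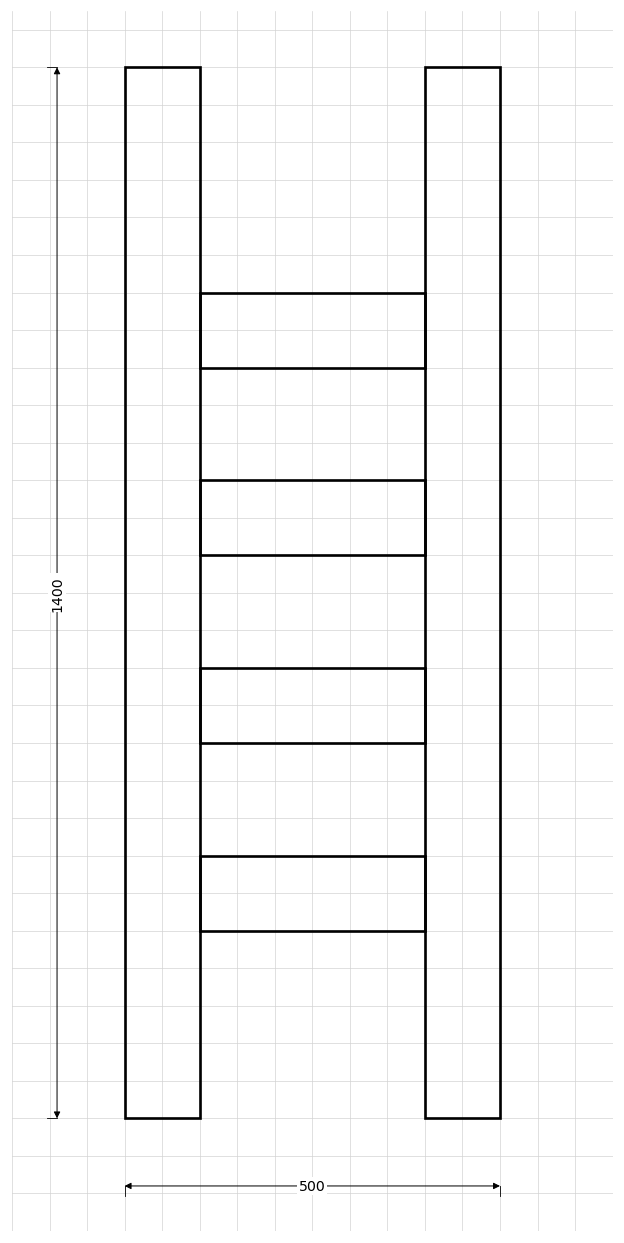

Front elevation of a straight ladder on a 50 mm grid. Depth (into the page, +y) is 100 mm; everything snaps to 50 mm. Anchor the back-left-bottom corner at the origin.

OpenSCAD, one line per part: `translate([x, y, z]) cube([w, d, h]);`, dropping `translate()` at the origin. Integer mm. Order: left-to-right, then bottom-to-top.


cube([100, 100, 1400]);
translate([100, 0, 250]) cube([300, 100, 100]);
translate([100, 0, 500]) cube([300, 100, 100]);
translate([100, 0, 750]) cube([300, 100, 100]);
translate([100, 0, 1000]) cube([300, 100, 100]);
translate([400, 0, 0]) cube([100, 100, 1400]);


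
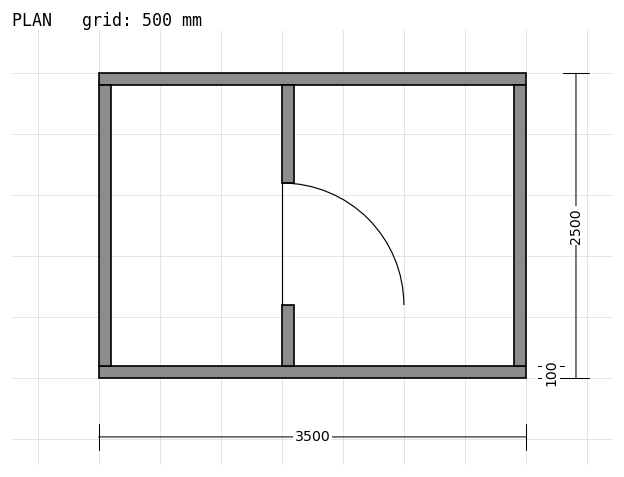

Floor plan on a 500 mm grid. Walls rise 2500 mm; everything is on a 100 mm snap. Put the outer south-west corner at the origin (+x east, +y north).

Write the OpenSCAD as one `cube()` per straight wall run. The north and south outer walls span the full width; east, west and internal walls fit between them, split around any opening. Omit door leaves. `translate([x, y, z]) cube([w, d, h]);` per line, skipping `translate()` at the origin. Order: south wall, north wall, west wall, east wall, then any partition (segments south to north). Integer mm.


cube([3500, 100, 2500]);
translate([0, 2400, 0]) cube([3500, 100, 2500]);
translate([0, 100, 0]) cube([100, 2300, 2500]);
translate([3400, 100, 0]) cube([100, 2300, 2500]);
translate([1500, 100, 0]) cube([100, 500, 2500]);
translate([1500, 1600, 0]) cube([100, 800, 2500]);


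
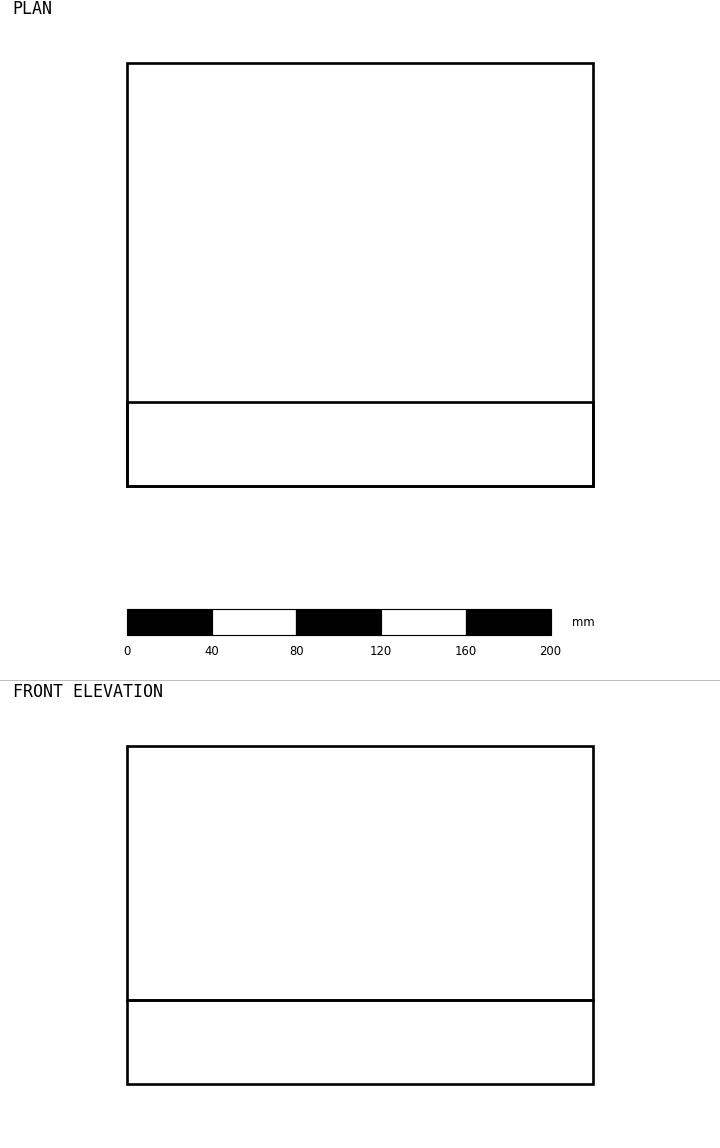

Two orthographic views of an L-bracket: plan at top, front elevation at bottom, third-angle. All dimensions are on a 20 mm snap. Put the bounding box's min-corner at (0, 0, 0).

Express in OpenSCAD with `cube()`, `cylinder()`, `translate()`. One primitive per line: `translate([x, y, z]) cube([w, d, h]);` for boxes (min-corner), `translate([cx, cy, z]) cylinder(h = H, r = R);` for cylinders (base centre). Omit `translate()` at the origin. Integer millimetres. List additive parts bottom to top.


cube([220, 200, 40]);
translate([0, 0, 40]) cube([220, 40, 120]);
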